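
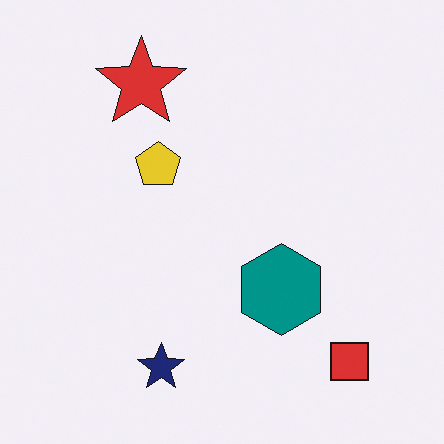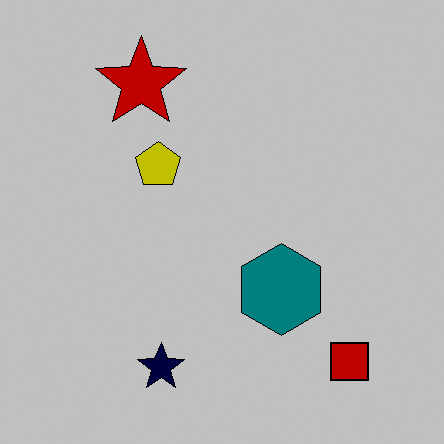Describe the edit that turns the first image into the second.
The image was aggressively posterized.

Each flat color has snapped to a coarser quantized level — most visibly, the near-white background has dropped to a flat grey.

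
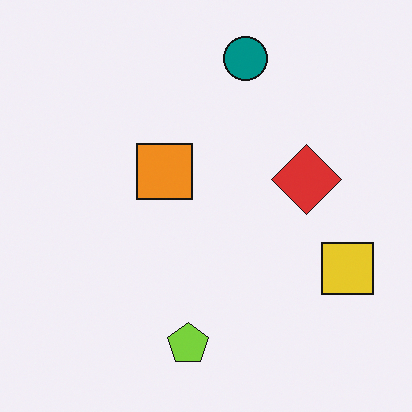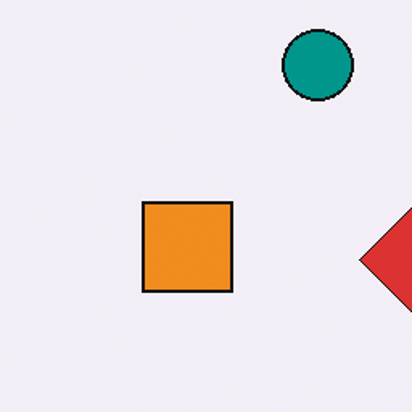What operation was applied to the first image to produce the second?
The image was cropped slightly and scaled back up.

The visible shapes are larger and the field of view is narrower; shapes near the original edges may be partly or wholly outside the frame — a crop-and-rescale.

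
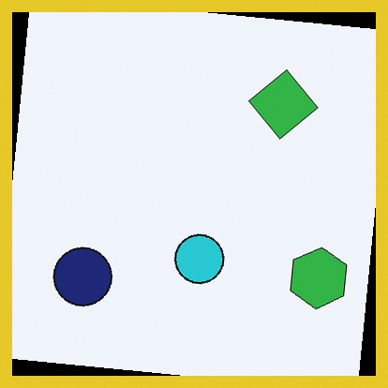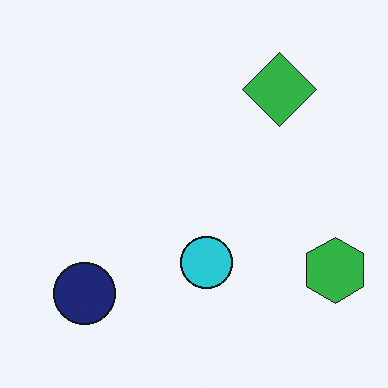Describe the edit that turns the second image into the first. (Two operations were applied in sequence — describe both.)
It was rotated clockwise by a few degrees, then framed with a yellow border.

Every shape is tilted by the same angle and the image corners show triangular fill wedges — a whole-image rotation by a non-right angle. A solid yellow frame runs around the edge of the first image, with the content slightly shrunk inside it.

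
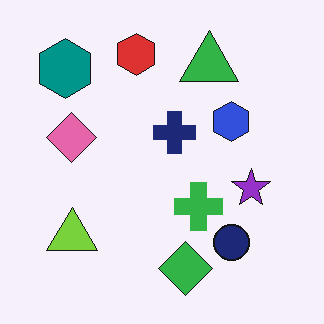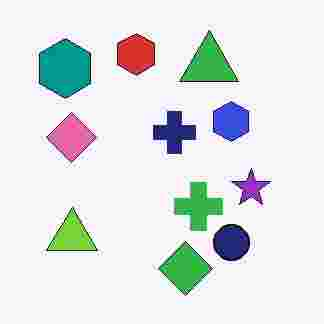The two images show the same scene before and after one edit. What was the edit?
This is the original image heavily JPEG-compressed with obvious blocking artifacts.

Blocky 8×8 compression artifacts appear around shape edges and the flat background shows ringing — characteristic JPEG degradation.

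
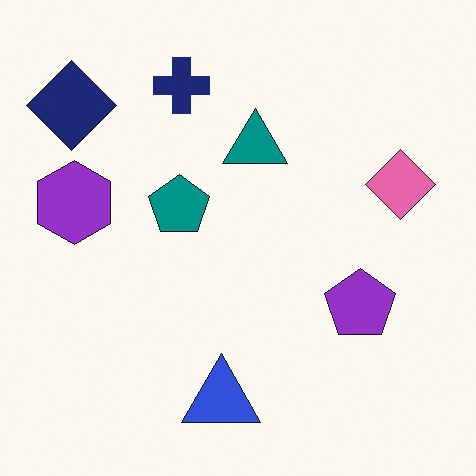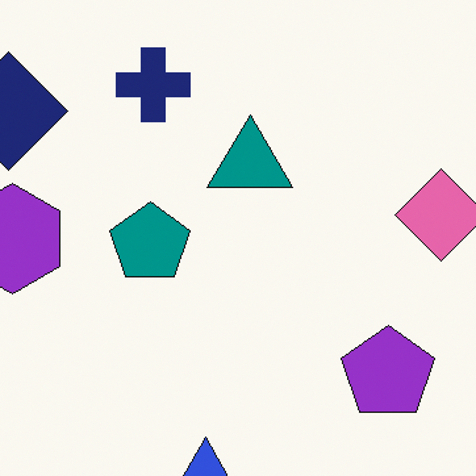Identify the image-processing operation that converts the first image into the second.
The image was cropped to a modestly smaller region and rescaled.

The visible shapes are larger and the field of view is narrower; shapes near the original edges may be partly or wholly outside the frame — a crop-and-rescale.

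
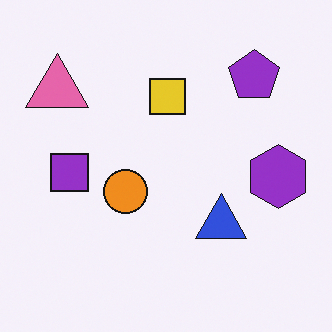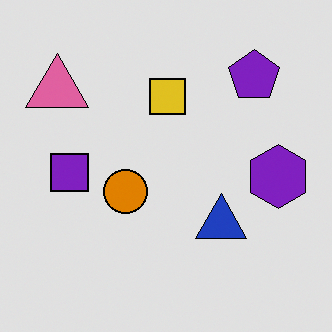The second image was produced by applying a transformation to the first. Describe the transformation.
This is the original image moderately posterized.

Each flat color has snapped to a coarser quantized level — most visibly, the near-white background has dropped to a flat grey.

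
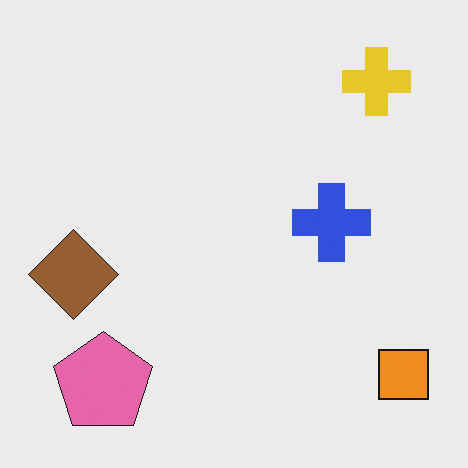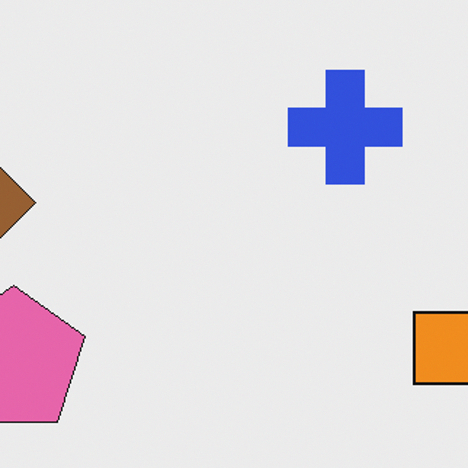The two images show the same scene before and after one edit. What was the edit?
The image was cropped slightly and scaled back up.

The visible shapes are larger and the field of view is narrower; shapes near the original edges may be partly or wholly outside the frame — a crop-and-rescale.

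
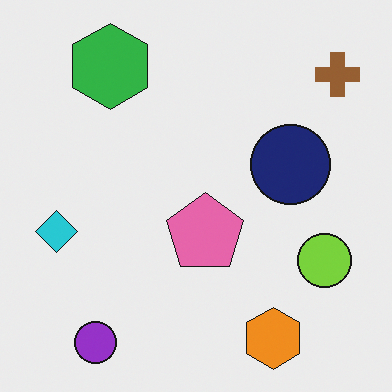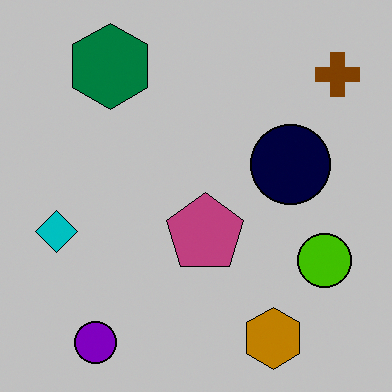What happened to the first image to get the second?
The transformation is: aggressively posterized.

Each flat color has snapped to a coarser quantized level — most visibly, the near-white background has dropped to a flat grey.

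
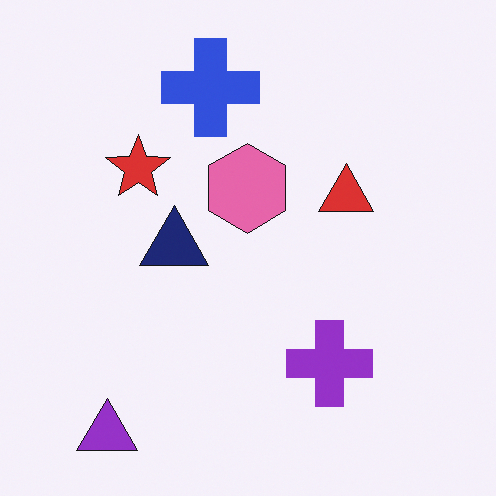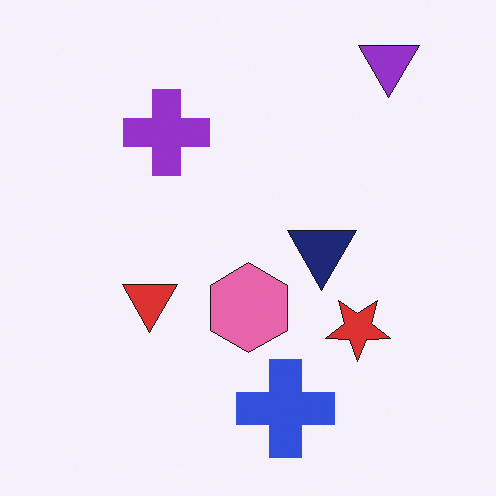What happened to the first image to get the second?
It was rotated 180°.

The purple triangle sits in the bottom-left of the first image and the top-right of the second — consistent with a whole-image 180° rotation.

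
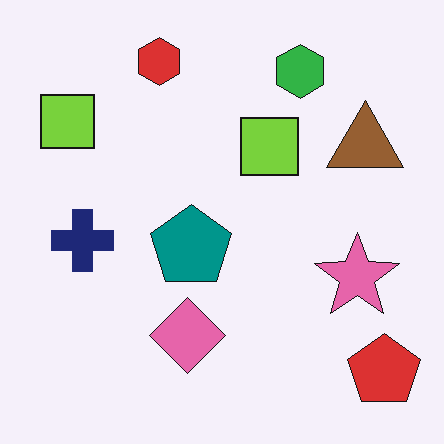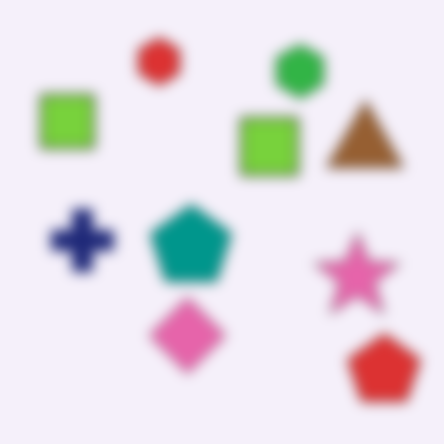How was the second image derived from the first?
The image was heavily blurred.

Shape edges and outlines are uniformly softened across the whole image.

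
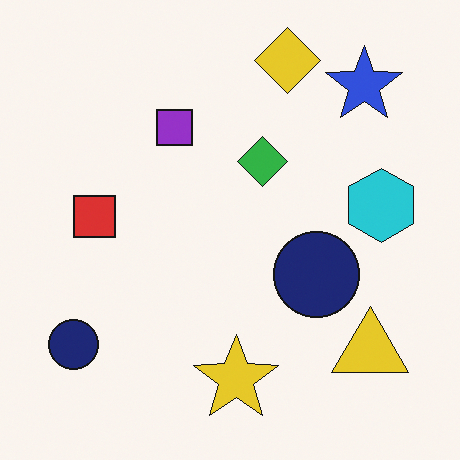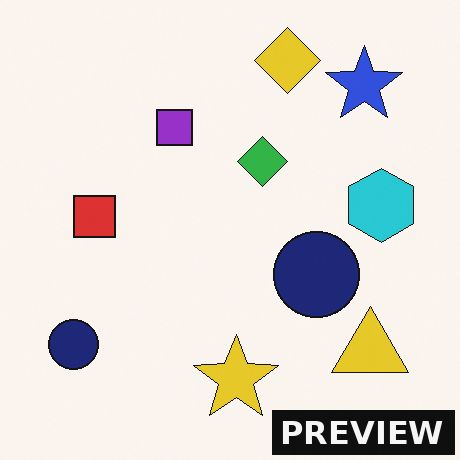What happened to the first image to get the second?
This is the original image watermarked with the text "PREVIEW" in the lower-right corner.

A dark label reading "PREVIEW" appears in the lower-right corner.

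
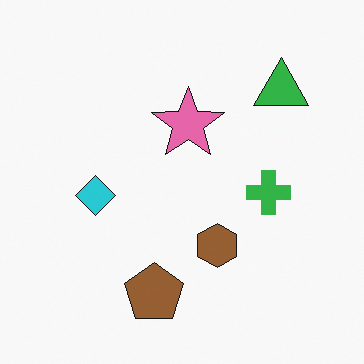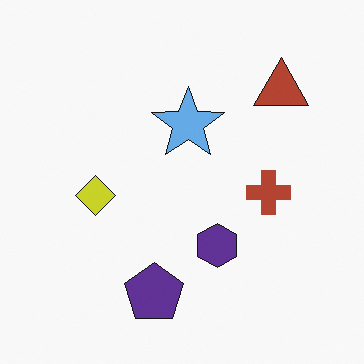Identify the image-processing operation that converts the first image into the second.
It was hue-shifted through roughly half the color wheel.

Every shape's color has rotated by the same amount around the hue wheel — a uniform hue shift.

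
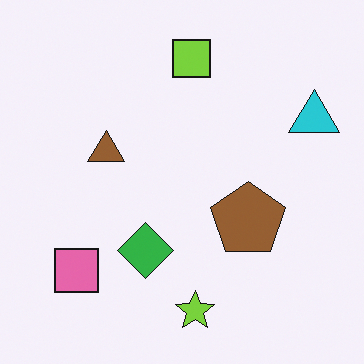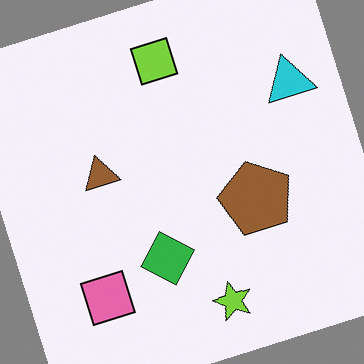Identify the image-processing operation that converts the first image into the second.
Rotated counter-clockwise by a moderate amount.

Every shape is tilted by the same angle and the image corners show triangular fill wedges — a whole-image rotation by a non-right angle.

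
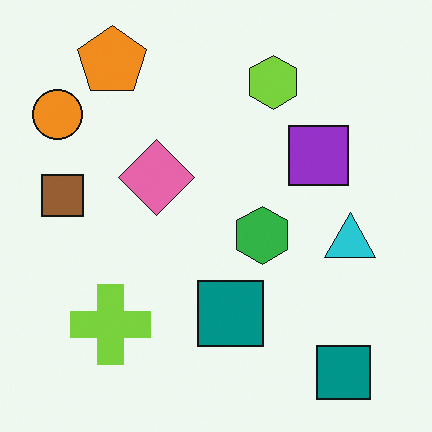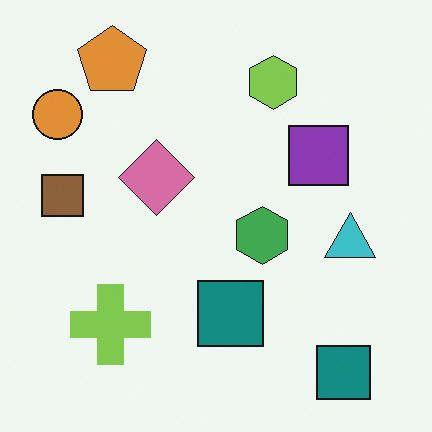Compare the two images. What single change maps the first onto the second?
The image was slightly desaturated.

All colors are more muted and greyish — a global saturation change.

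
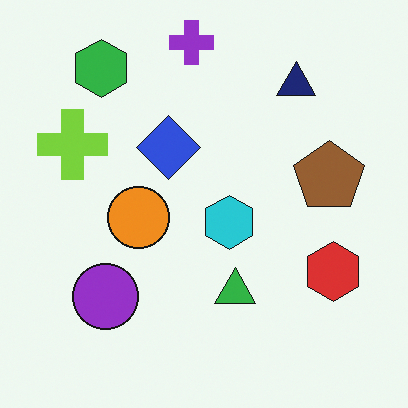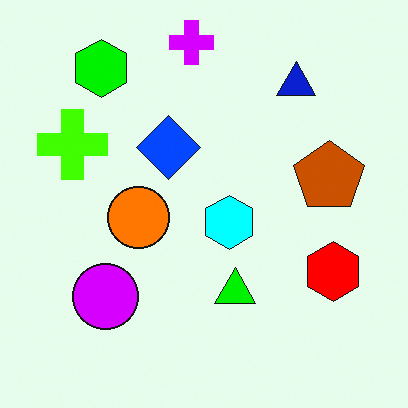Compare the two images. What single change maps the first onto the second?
The second image is the first heavily oversaturated.

All colors are more vivid — a global saturation change.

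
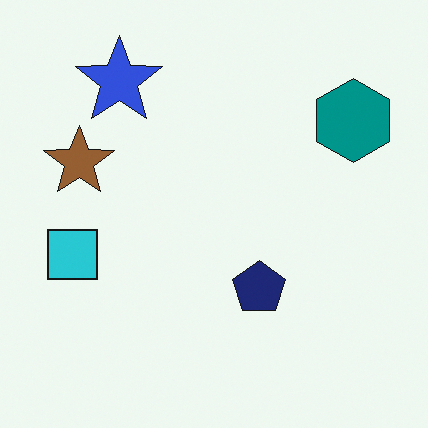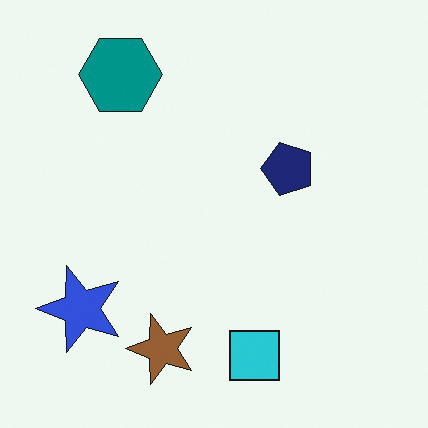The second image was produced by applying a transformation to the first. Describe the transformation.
Rotated 90° counter-clockwise.

The teal hexagon sits in the top-right of the first image and the top-left of the second — consistent with a whole-image 90° counter-clockwise rotation.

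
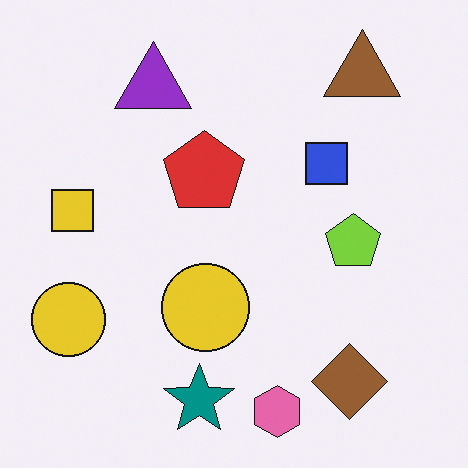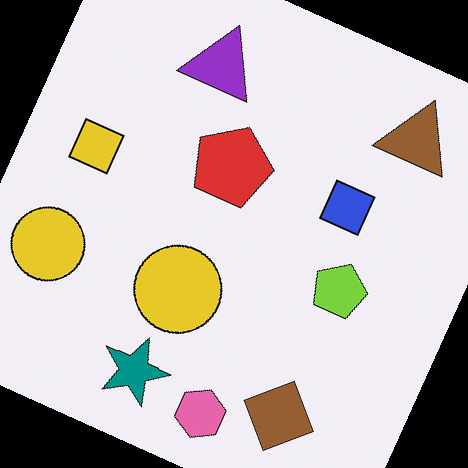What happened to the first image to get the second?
This is the original image rotated clockwise by a clearly visible amount.

Every shape is tilted by the same angle and the image corners show triangular fill wedges — a whole-image rotation by a non-right angle.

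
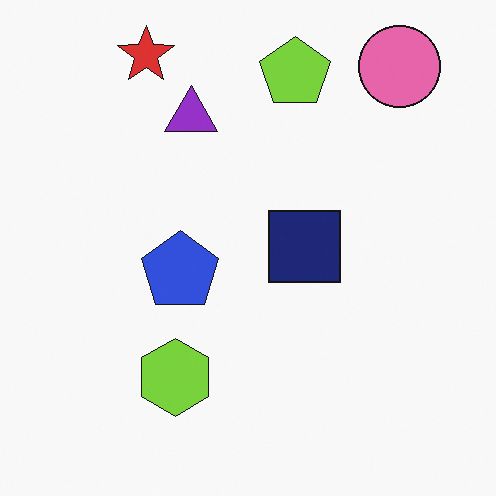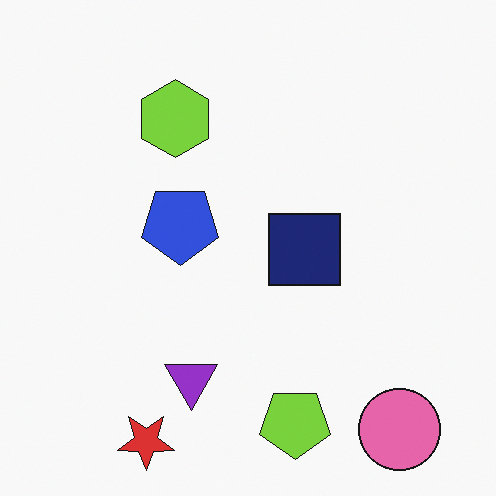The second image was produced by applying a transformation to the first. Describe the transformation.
This is the original image flipped vertically (top ↔ bottom).

The red star is in the top-left of the first image and the bottom-left of the second — shapes on opposite sides of the horizontal midline have swapped in a mirror flip.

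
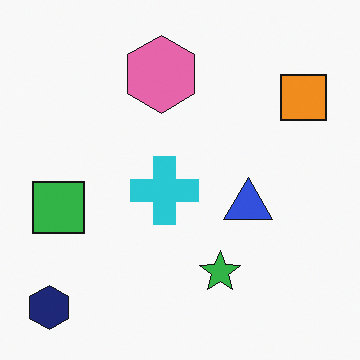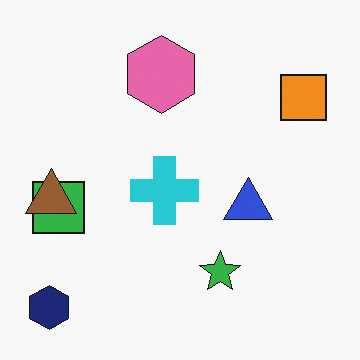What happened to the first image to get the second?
The second image is the first overlaid with an additional brown triangle.

A brown triangle appears in the second image that is absent from the first.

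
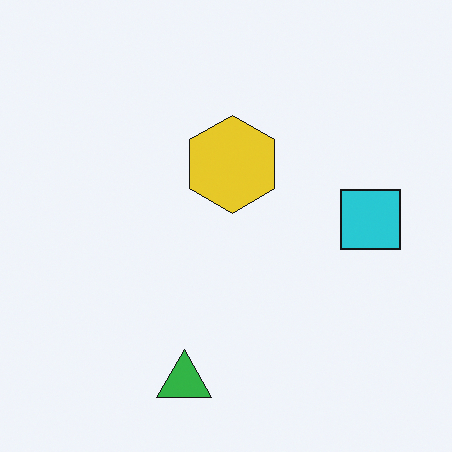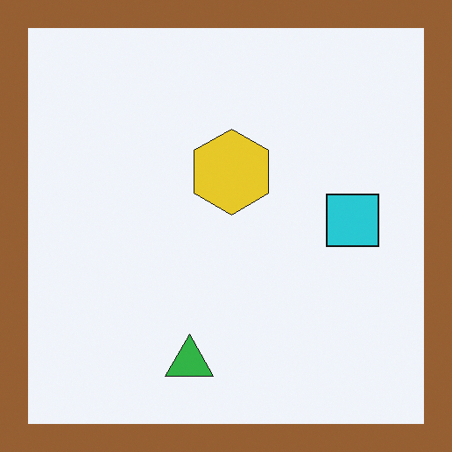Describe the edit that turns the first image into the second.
The second image is the first framed with a brown border.

A solid brown frame runs around the edge of the second image, with the content slightly shrunk inside it.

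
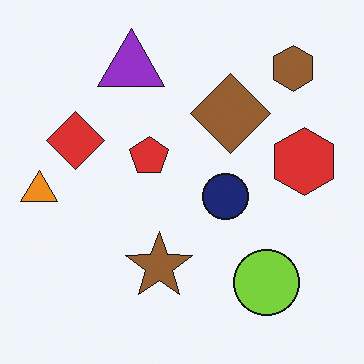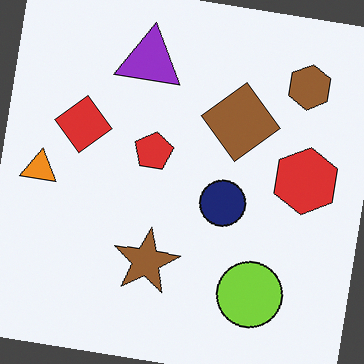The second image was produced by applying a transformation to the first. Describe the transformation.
The transformation is: rotated clockwise by a small amount.

Every shape is tilted by the same angle and the image corners show triangular fill wedges — a whole-image rotation by a non-right angle.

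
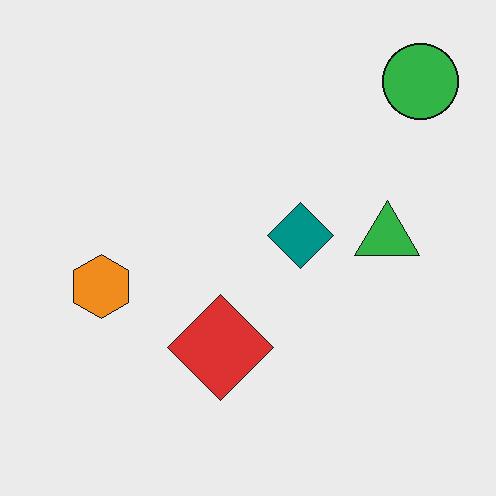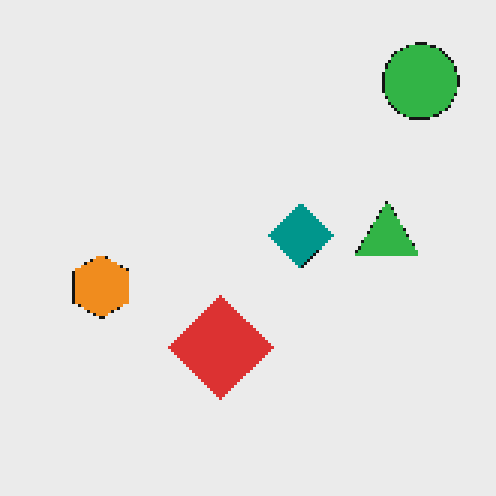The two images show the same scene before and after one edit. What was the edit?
Mildly pixelated.

Shapes are reduced to large square blocks; fine edges and outlines are lost — a downscale-then-upscale (mosaic) effect.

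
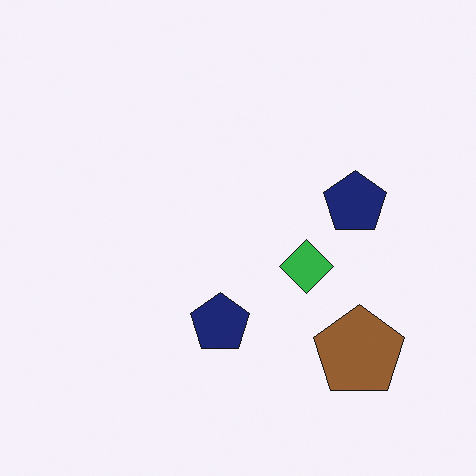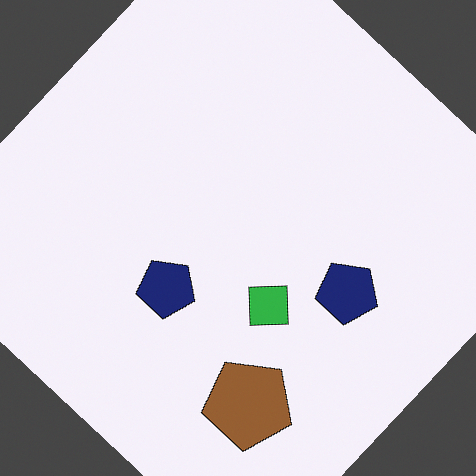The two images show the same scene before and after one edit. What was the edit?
The second image is the first rotated clockwise by a large amount — several tens of degrees.

Every shape is tilted by the same angle and the image corners show triangular fill wedges — a whole-image rotation by a non-right angle.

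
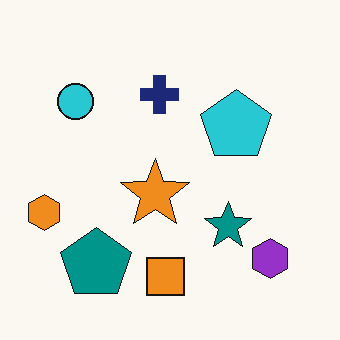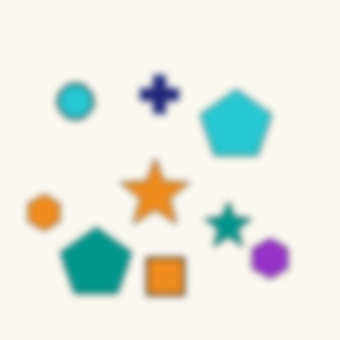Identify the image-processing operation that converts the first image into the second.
It was noticeably gaussian-blurred.

Shape edges and outlines are uniformly softened across the whole image.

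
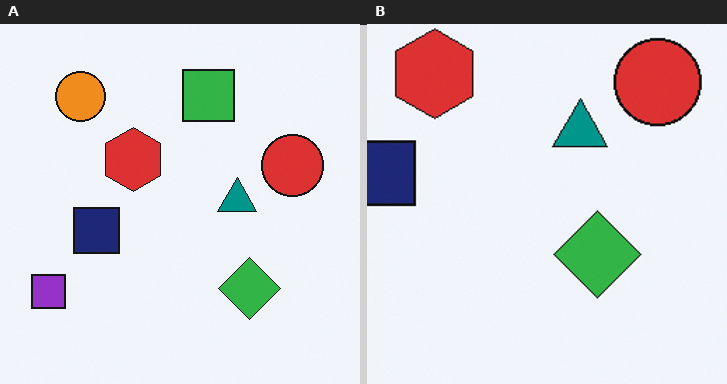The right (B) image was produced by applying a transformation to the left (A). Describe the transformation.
The right (B) image is the left (A) cropped to a modestly smaller region and rescaled.

The visible shapes are larger and the field of view is narrower; shapes near the original edges may be partly or wholly outside the frame — a crop-and-rescale.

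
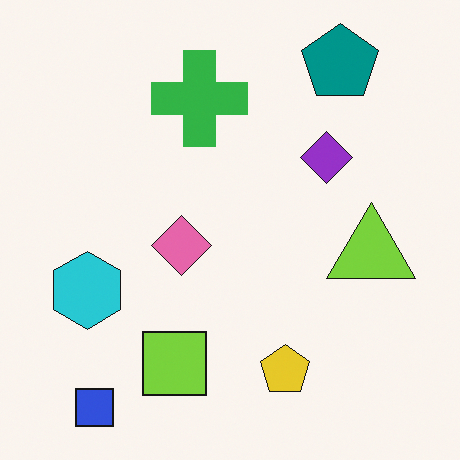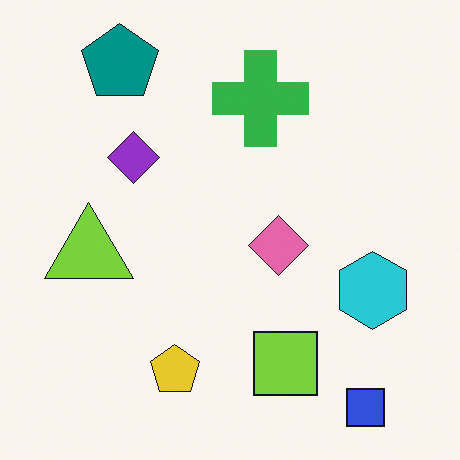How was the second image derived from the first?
Flipped horizontally (left ↔ right).

The cyan hexagon is in the left of the first image and the right of the second — shapes on opposite sides of the vertical midline have swapped in a mirror flip.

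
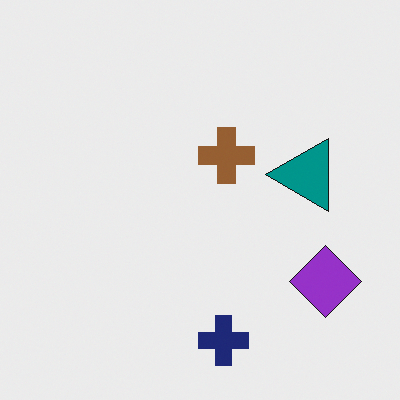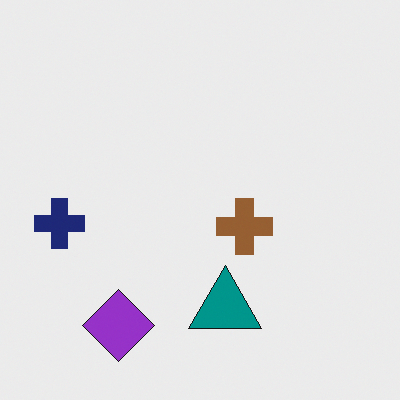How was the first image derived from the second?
Rotated 90° counter-clockwise.

The purple diamond sits in the bottom-left of the second image and the bottom-right of the first — consistent with a whole-image 90° counter-clockwise rotation.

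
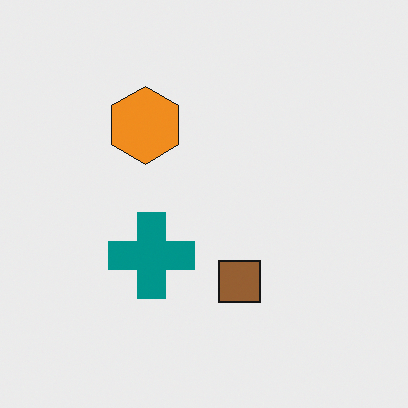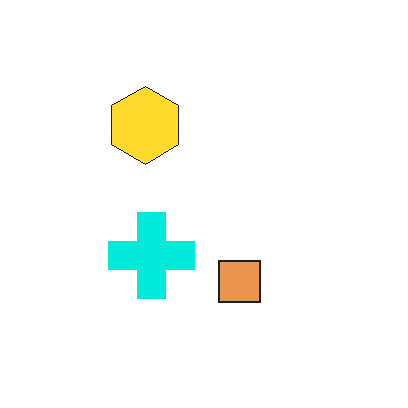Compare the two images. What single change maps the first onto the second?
The transformation is: substantially brightened.

Every pixel — background and shapes alike — is uniformly brightened.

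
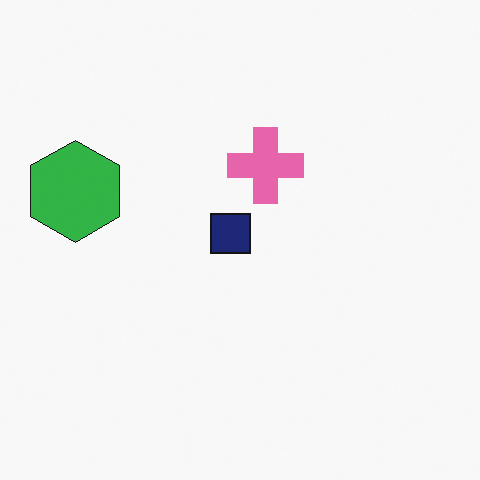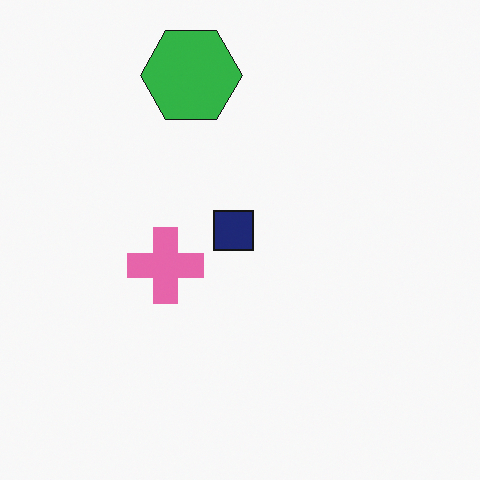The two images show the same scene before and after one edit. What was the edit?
Transposed (reflected across the top-left ↔ bottom-right diagonal).

Shapes have swapped their row and column positions — what was in the top-right is now in the bottom-left — a diagonal reflection.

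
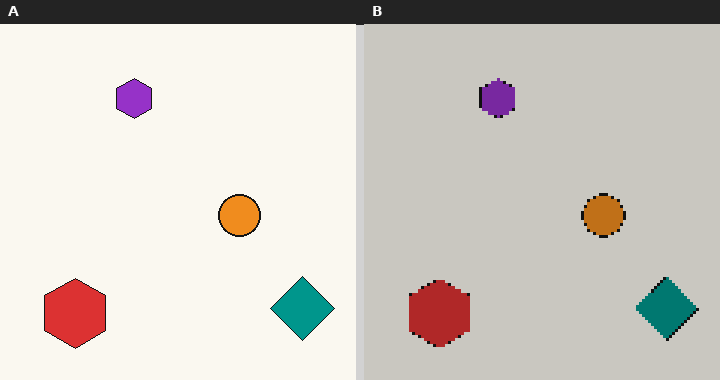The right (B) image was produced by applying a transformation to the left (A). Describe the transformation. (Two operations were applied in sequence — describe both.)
It was darkened a little, then mildly pixelated.

Every pixel — background and shapes alike — is uniformly darkened. Shapes are reduced to large square blocks; fine edges and outlines are lost — a downscale-then-upscale (mosaic) effect.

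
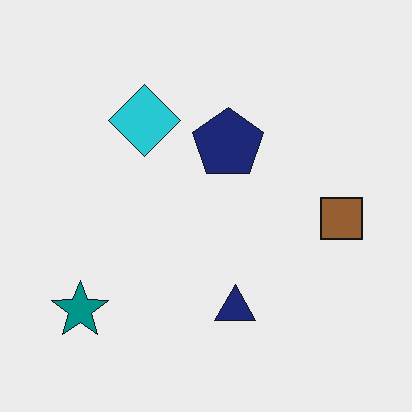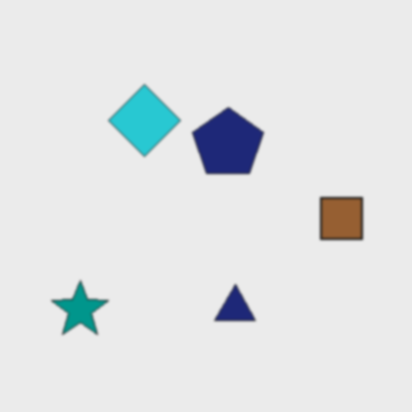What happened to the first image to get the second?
Lightly blurred.

Shape edges and outlines are uniformly softened across the whole image.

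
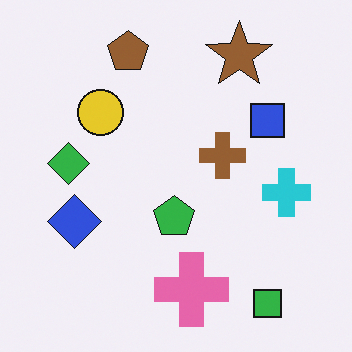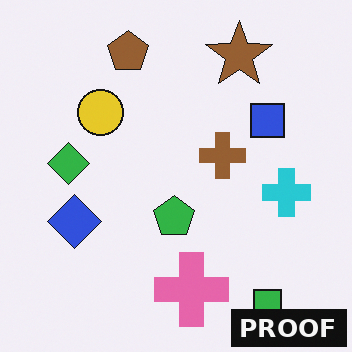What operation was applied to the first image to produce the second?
The transformation is: watermarked with the text "PROOF" in the lower-right corner.

A dark label reading "PROOF" appears in the lower-right corner.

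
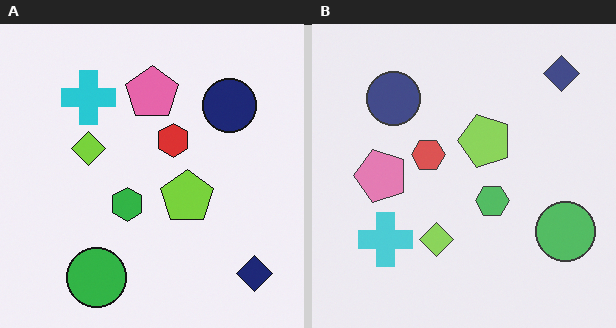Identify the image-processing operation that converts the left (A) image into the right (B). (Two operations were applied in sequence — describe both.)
It was given slightly reduced contrast, then rotated 90° counter-clockwise.

Tones are pushed toward mid-grey across the whole image — a global contrast change. The navy diamond sits in the bottom-right of the left (A) image and the top-right of the right (B) — consistent with a whole-image 90° counter-clockwise rotation.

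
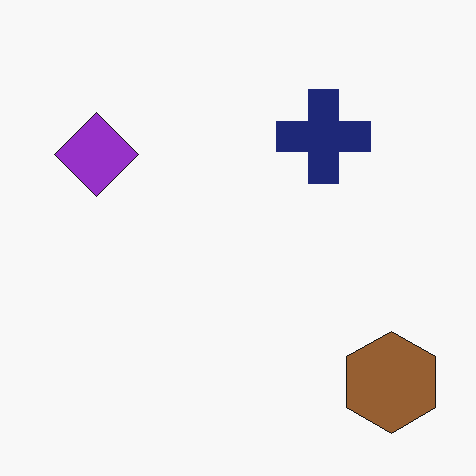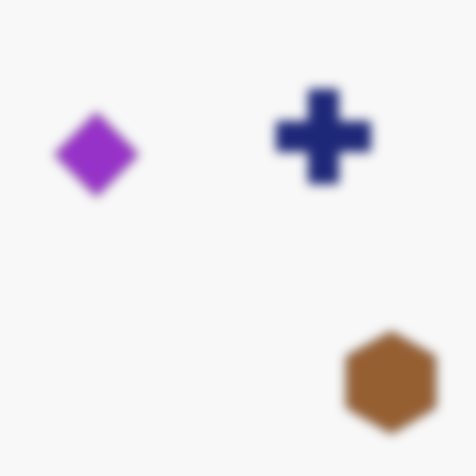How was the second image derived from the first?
Strongly gaussian-blurred.

Shape edges and outlines are uniformly softened across the whole image.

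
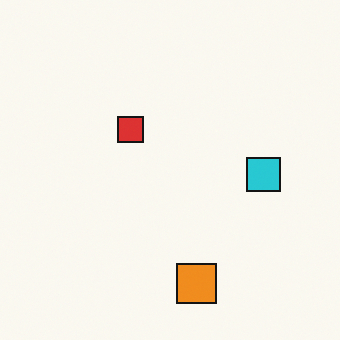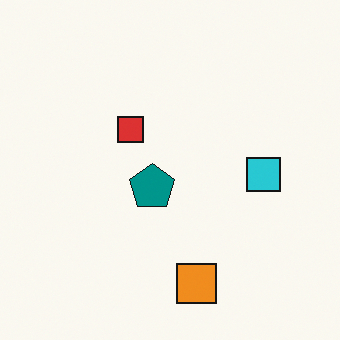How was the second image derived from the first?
The image was overlaid with an additional teal pentagon.

A teal pentagon appears in the second image that is absent from the first.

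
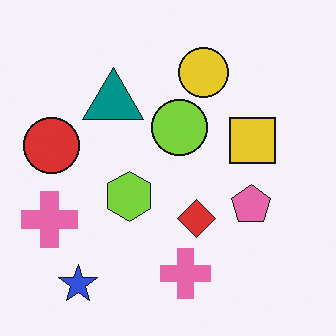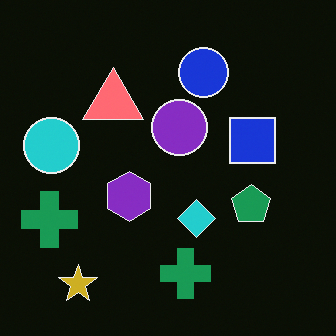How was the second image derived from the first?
It was color-inverted (negative).

The light background has become dark and every shape's color is its complement — a photographic negative.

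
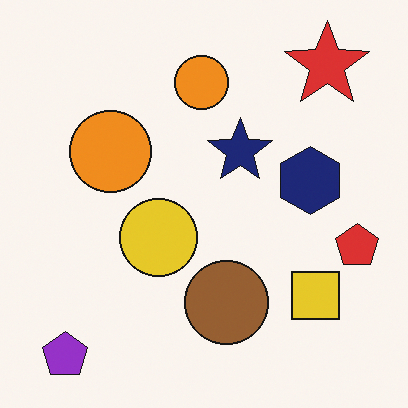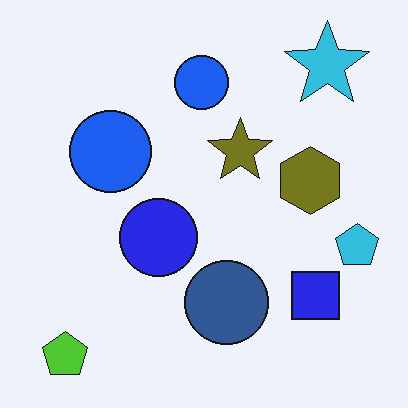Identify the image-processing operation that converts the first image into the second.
The second image is the first hue-shifted by a large amount.

Every shape's color has rotated by the same amount around the hue wheel — a uniform hue shift.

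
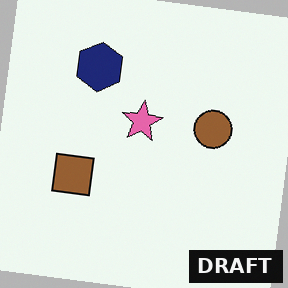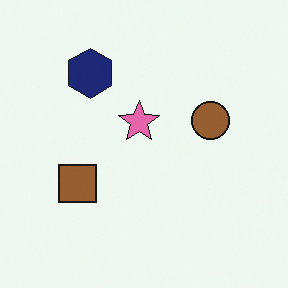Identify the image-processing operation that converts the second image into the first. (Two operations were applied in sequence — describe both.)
The first image is the second rotated clockwise by a small amount, then watermarked with the text "DRAFT" in the lower-right corner.

Every shape is tilted by the same angle and the image corners show triangular fill wedges — a whole-image rotation by a non-right angle. A dark label reading "DRAFT" appears in the lower-right corner.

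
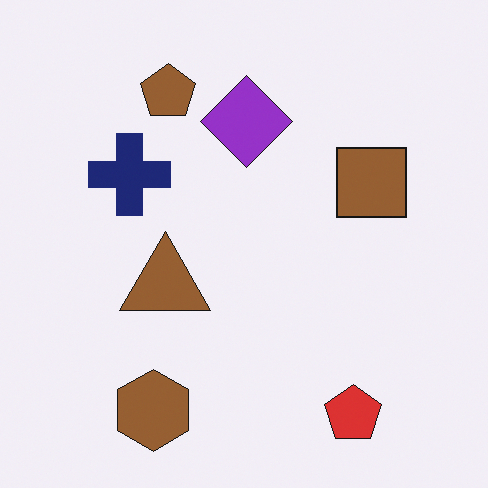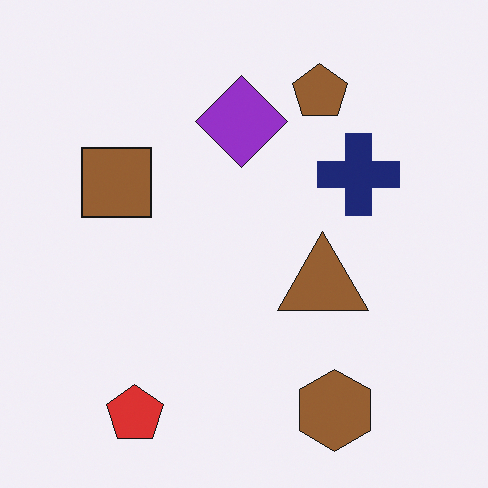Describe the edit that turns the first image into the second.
The transformation is: flipped horizontally (left ↔ right).

The brown square is in the right of the first image and the left of the second — shapes on opposite sides of the vertical midline have swapped in a mirror flip.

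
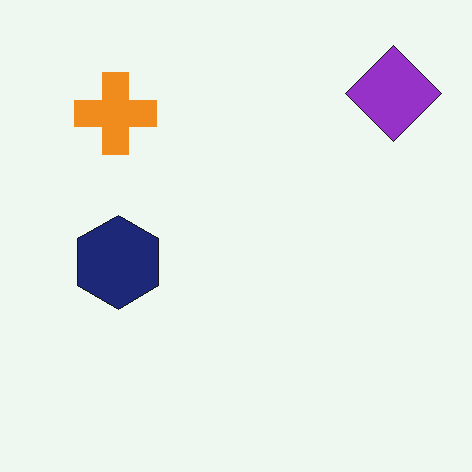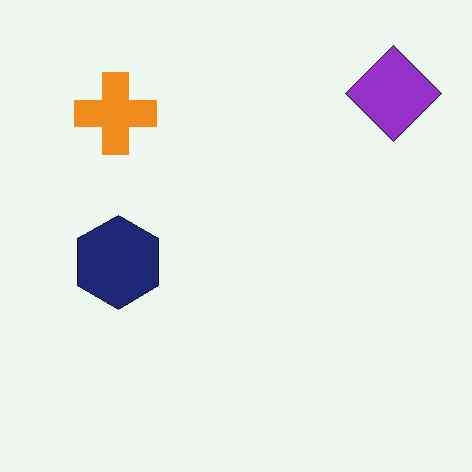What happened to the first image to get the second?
This is the original image given moderate JPEG compression.

Blocky 8×8 compression artifacts appear around shape edges and the flat background shows ringing — characteristic JPEG degradation.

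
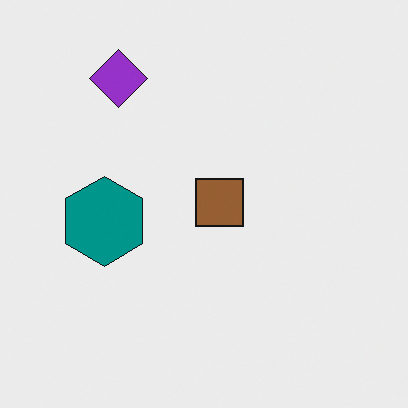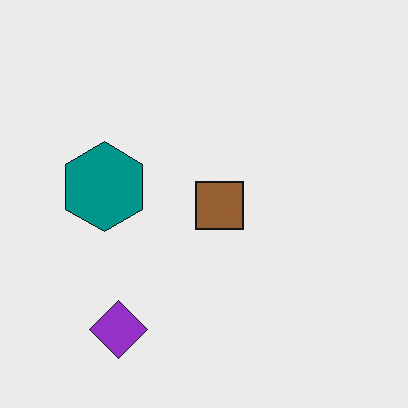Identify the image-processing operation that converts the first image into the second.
This is the original image flipped vertically (top ↔ bottom).

The purple diamond is in the top-left of the first image and the bottom-left of the second — shapes on opposite sides of the horizontal midline have swapped in a mirror flip.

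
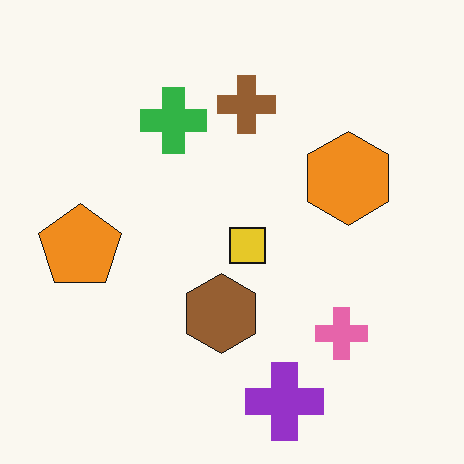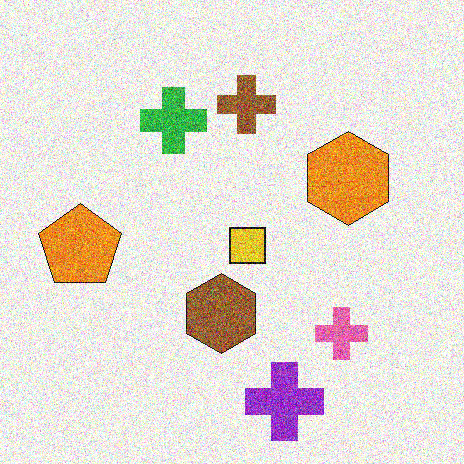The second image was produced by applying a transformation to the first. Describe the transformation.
This is the original image degraded with a thick layer of grain.

Random speckle covers the whole image, including the flat background.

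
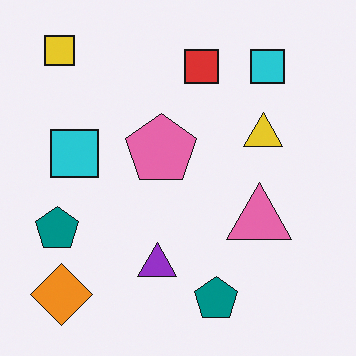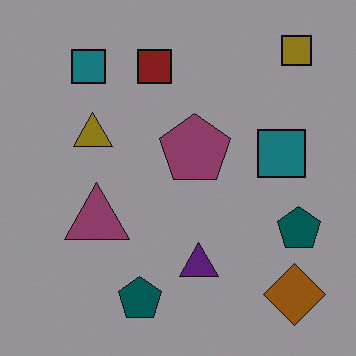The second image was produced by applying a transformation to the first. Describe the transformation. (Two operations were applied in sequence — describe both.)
The transformation is: darkened a lot, then flipped horizontally (left ↔ right).

Every pixel — background and shapes alike — is uniformly darkened. The yellow square is in the top-left of the first image and the top-right of the second — shapes on opposite sides of the vertical midline have swapped in a mirror flip.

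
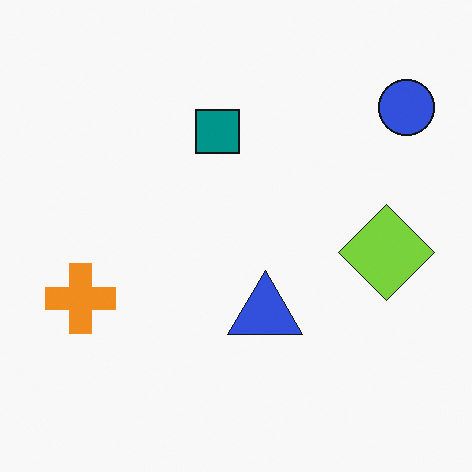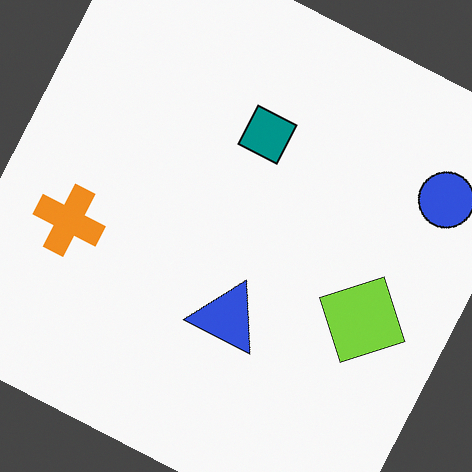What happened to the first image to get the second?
It was rotated clockwise by a moderate amount.

Every shape is tilted by the same angle and the image corners show triangular fill wedges — a whole-image rotation by a non-right angle.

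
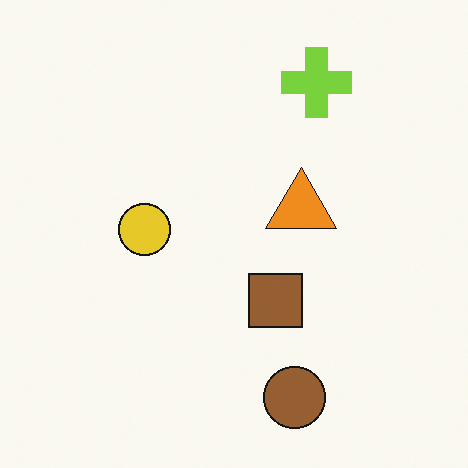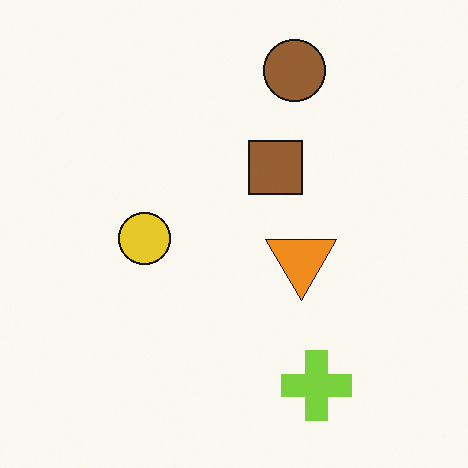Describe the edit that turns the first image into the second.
The transformation is: flipped vertically (top ↔ bottom).

The brown circle is in the bottom of the first image and the top of the second — shapes on opposite sides of the horizontal midline have swapped in a mirror flip.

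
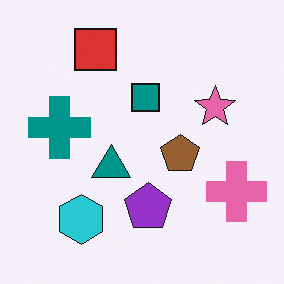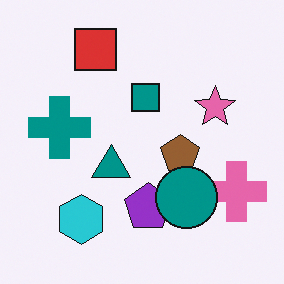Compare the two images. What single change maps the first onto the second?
This is the original image overlaid with an additional teal circle.

A teal circle appears in the second image that is absent from the first.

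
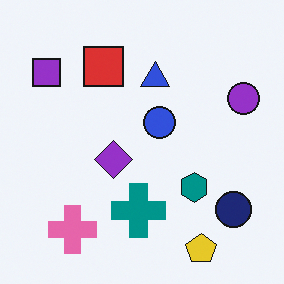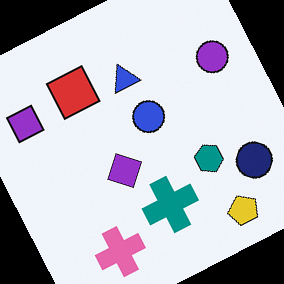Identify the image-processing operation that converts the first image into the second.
Rotated counter-clockwise by a clearly visible amount.

Every shape is tilted by the same angle and the image corners show triangular fill wedges — a whole-image rotation by a non-right angle.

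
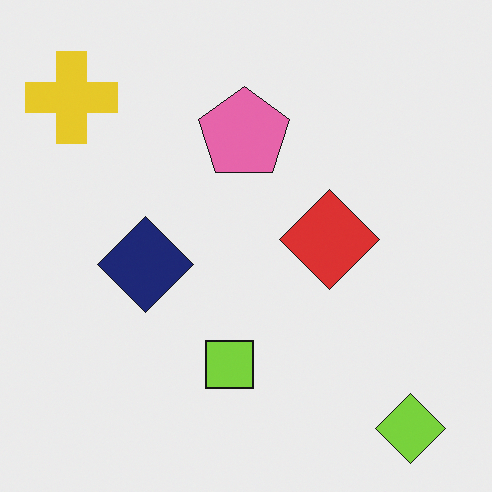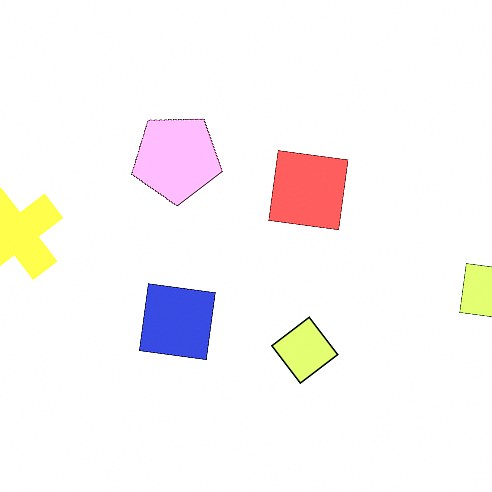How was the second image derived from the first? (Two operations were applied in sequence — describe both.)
It was rotated counter-clockwise by a large amount — several tens of degrees, then noticeably brightened.

Every shape is tilted by the same angle and the image corners show triangular fill wedges — a whole-image rotation by a non-right angle. Every pixel — background and shapes alike — is uniformly brightened.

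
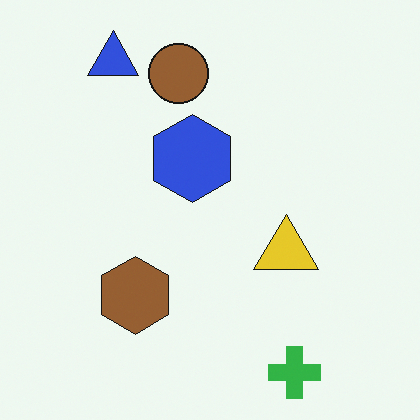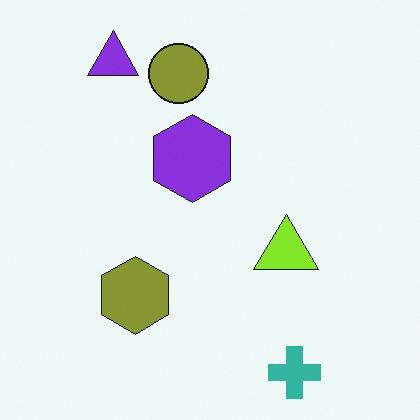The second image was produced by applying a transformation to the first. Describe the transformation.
The second image is the first hue-shifted by a small amount.

Every shape's color has rotated by the same amount around the hue wheel — a uniform hue shift.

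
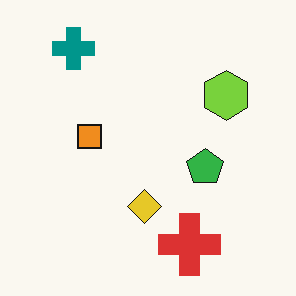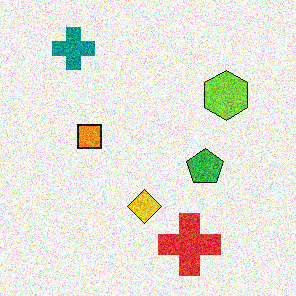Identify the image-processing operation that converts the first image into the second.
The transformation is: degraded with a thick layer of grain.

Random speckle covers the whole image, including the flat background.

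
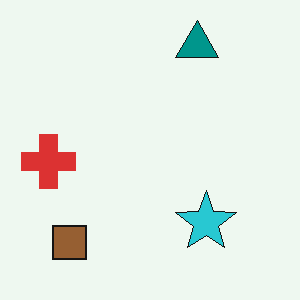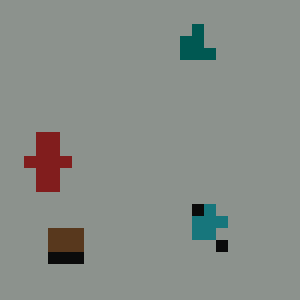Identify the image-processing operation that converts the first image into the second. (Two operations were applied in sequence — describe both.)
The image was darkened a lot, then heavily pixelated into large blocks.

Every pixel — background and shapes alike — is uniformly darkened. Shapes are reduced to large square blocks; fine edges and outlines are lost — a downscale-then-upscale (mosaic) effect.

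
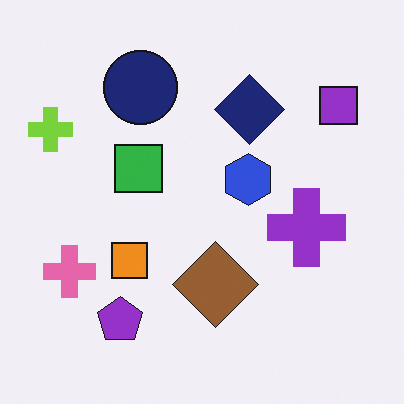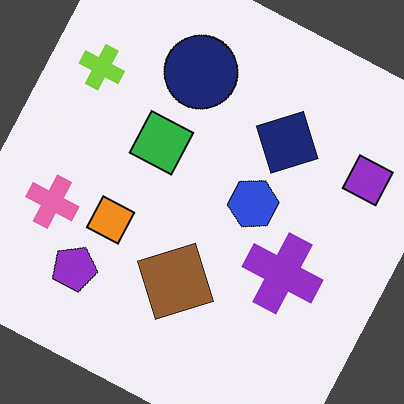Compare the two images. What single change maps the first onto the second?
The image was rotated clockwise by a clearly visible amount.

Every shape is tilted by the same angle and the image corners show triangular fill wedges — a whole-image rotation by a non-right angle.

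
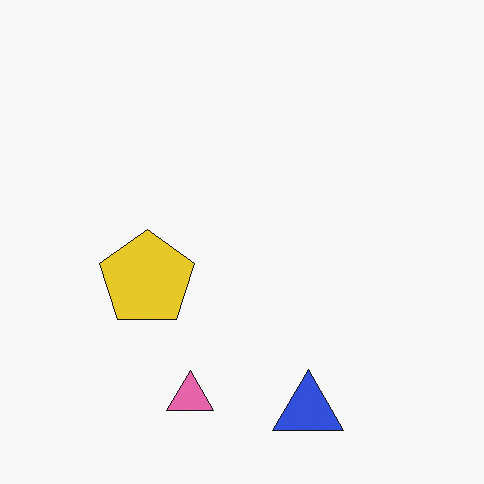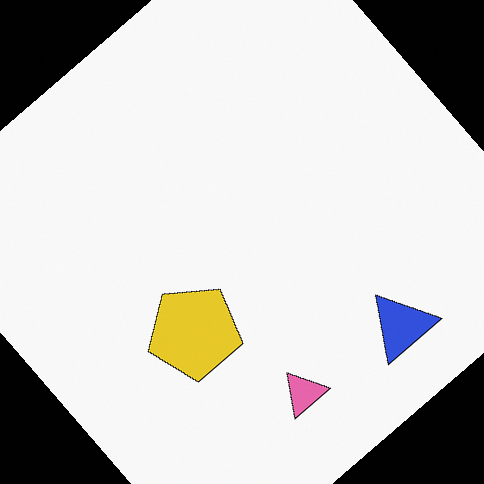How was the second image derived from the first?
Rotated counter-clockwise by a large amount — several tens of degrees.

Every shape is tilted by the same angle and the image corners show triangular fill wedges — a whole-image rotation by a non-right angle.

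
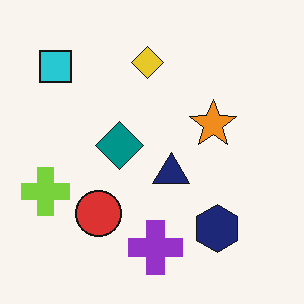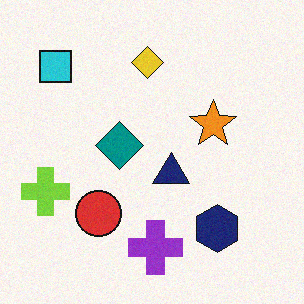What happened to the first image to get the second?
The second image is the first degraded with subtle gaussian noise.

Random speckle covers the whole image, including the flat background.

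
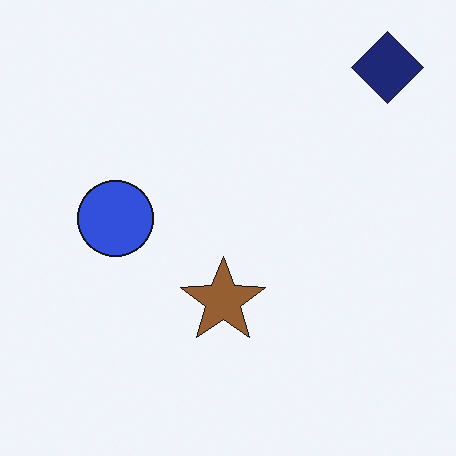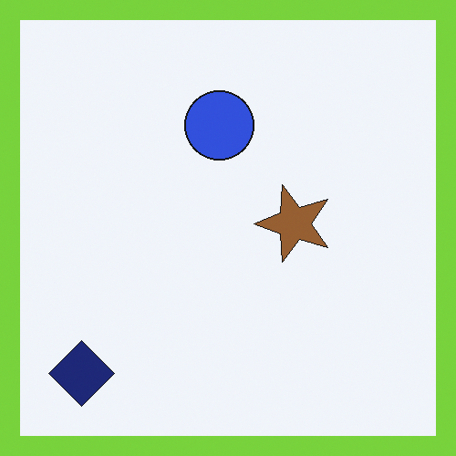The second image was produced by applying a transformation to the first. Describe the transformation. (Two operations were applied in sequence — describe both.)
The transformation is: transposed (reflected across the top-left ↔ bottom-right diagonal), then framed with a lime border.

Shapes have swapped their row and column positions — what was in the top-right is now in the bottom-left — a diagonal reflection. A solid lime frame runs around the edge of the second image, with the content slightly shrunk inside it.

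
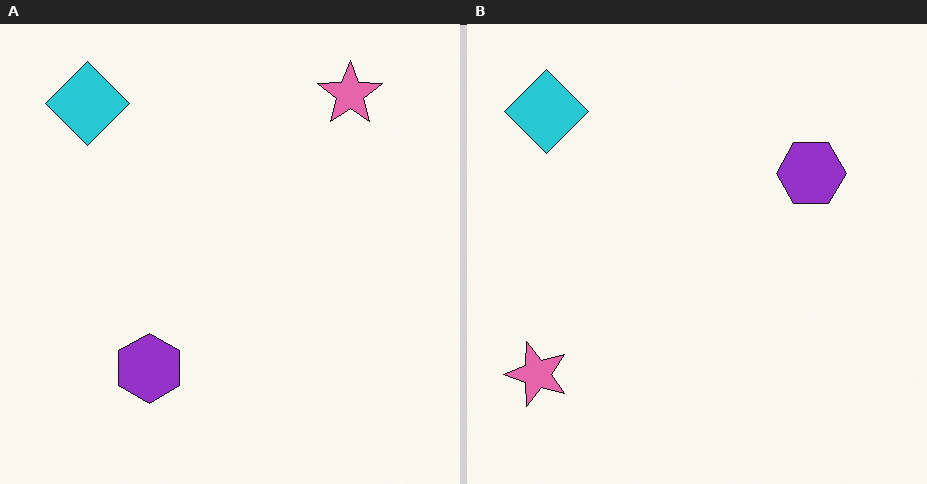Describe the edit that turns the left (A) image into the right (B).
Transposed (reflected across the top-left ↔ bottom-right diagonal).

Shapes have swapped their row and column positions — what was in the top-right is now in the bottom-left — a diagonal reflection.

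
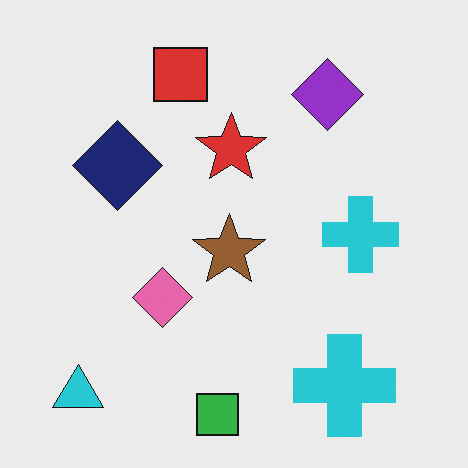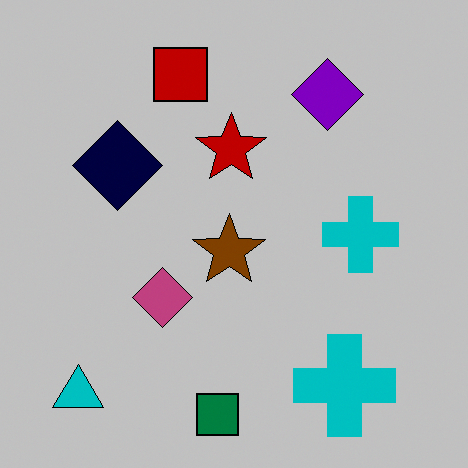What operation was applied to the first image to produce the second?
Heavily posterized to just a handful of flat colors.

Each flat color has snapped to a coarser quantized level — most visibly, the near-white background has dropped to a flat grey.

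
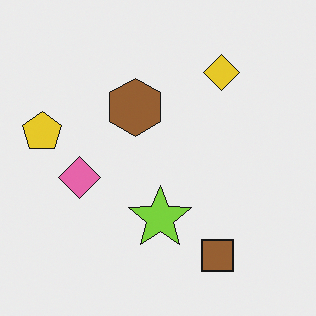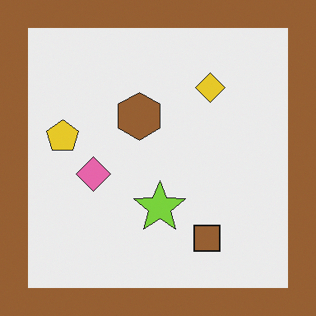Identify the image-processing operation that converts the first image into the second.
The image was framed with a brown border.

A solid brown frame runs around the edge of the second image, with the content slightly shrunk inside it.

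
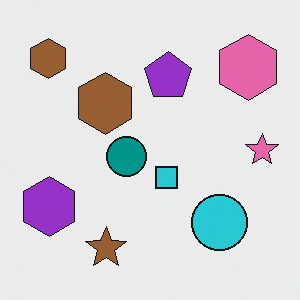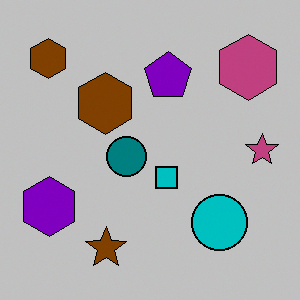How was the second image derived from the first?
The second image is the first heavily posterized to just a handful of flat colors.

Each flat color has snapped to a coarser quantized level — most visibly, the near-white background has dropped to a flat grey.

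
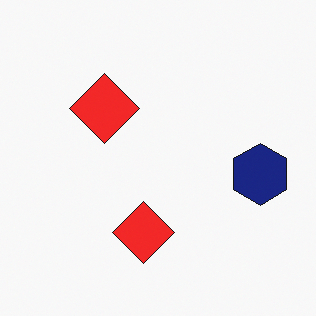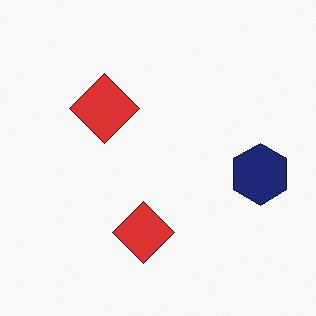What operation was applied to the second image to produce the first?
This is the original image slightly oversaturated.

All colors are more vivid — a global saturation change.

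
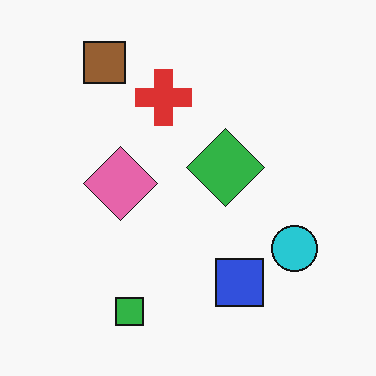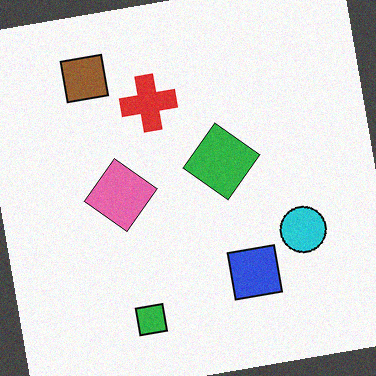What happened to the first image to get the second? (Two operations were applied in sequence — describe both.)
The transformation is: rotated counter-clockwise by a small amount, then degraded with subtle gaussian noise.

Every shape is tilted by the same angle and the image corners show triangular fill wedges — a whole-image rotation by a non-right angle. Random speckle covers the whole image, including the flat background.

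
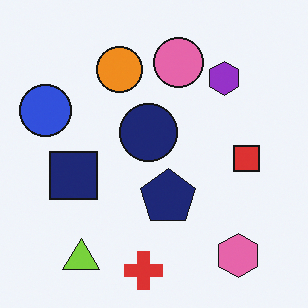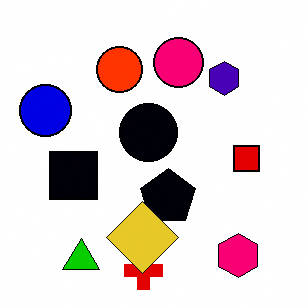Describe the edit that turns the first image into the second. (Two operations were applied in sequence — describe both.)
The second image is the first boosted in contrast, then overlaid with an additional yellow diamond.

Tones are pushed away from mid-grey across the whole image — a global contrast change. A yellow diamond appears in the second image that is absent from the first.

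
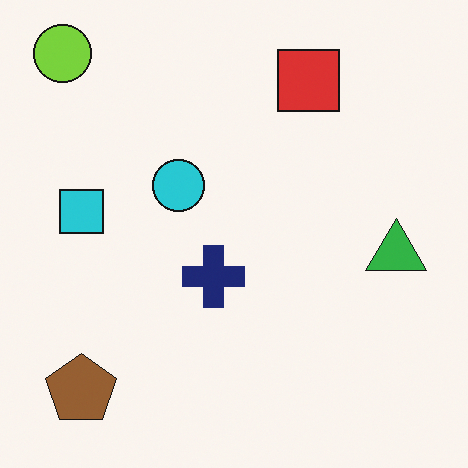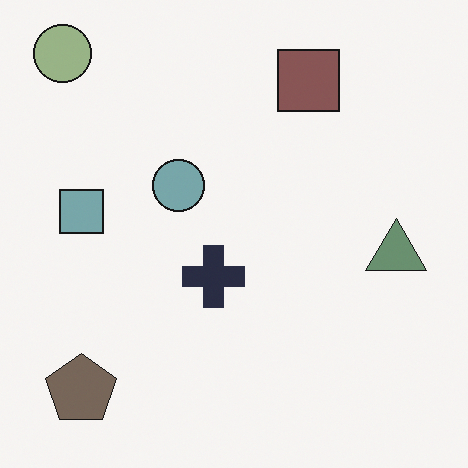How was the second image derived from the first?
The second image is the first made much more muted (saturation change).

All colors are more muted and greyish — a global saturation change.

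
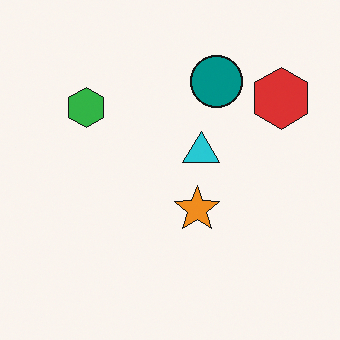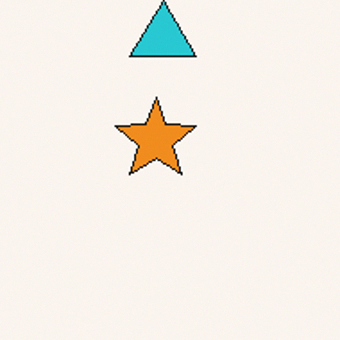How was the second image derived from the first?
The transformation is: cropped tightly and scaled back up.

The visible shapes are larger and the field of view is narrower; shapes near the original edges may be partly or wholly outside the frame — a crop-and-rescale.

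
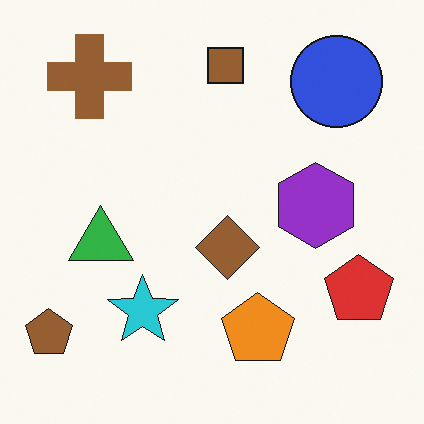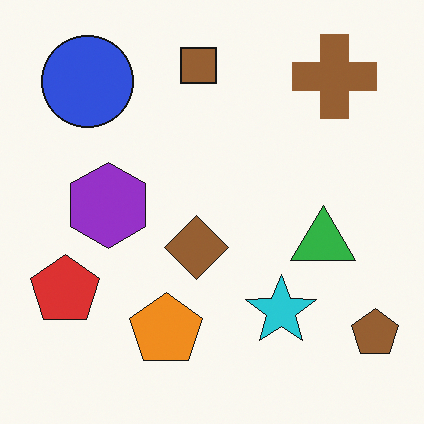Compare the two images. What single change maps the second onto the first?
The transformation is: flipped horizontally (left ↔ right).

The brown pentagon is in the bottom-right of the second image and the bottom-left of the first — shapes on opposite sides of the vertical midline have swapped in a mirror flip.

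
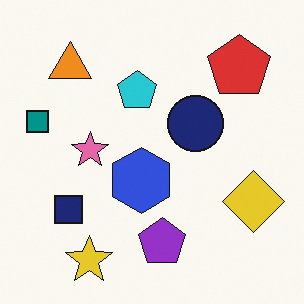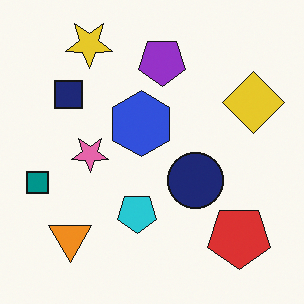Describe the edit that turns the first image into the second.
This is the original image flipped vertically (top ↔ bottom).

The yellow star is in the bottom-left of the first image and the top-left of the second — shapes on opposite sides of the horizontal midline have swapped in a mirror flip.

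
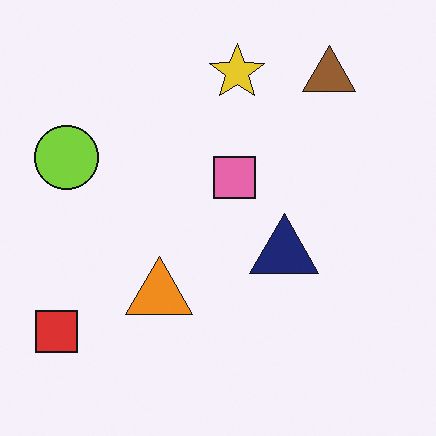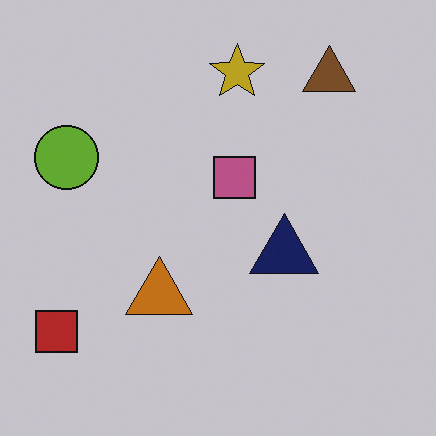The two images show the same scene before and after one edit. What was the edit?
The transformation is: darkened a little.

Every pixel — background and shapes alike — is uniformly darkened.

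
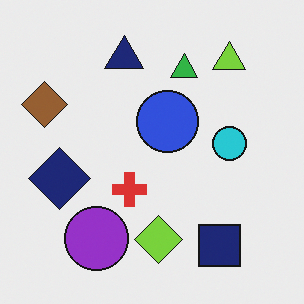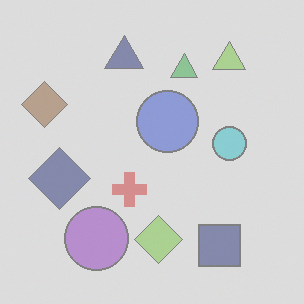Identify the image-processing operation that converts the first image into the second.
The second image is the first washed out (contrast reduced).

Tones are pushed toward mid-grey across the whole image — a global contrast change.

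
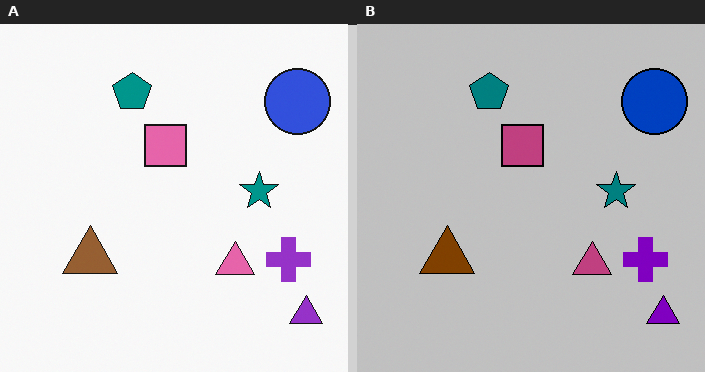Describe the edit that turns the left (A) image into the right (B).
Aggressively posterized.

Each flat color has snapped to a coarser quantized level — most visibly, the near-white background has dropped to a flat grey.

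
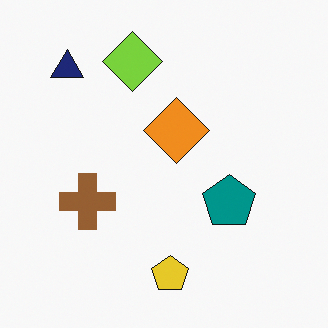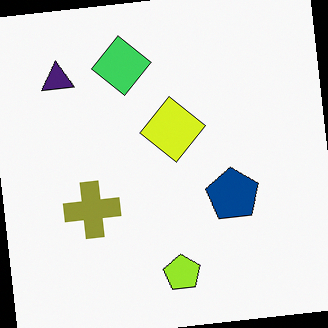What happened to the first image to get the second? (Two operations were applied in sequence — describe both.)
The second image is the first hue-shifted slightly, then rotated counter-clockwise by a small amount.

Every shape's color has rotated by the same amount around the hue wheel — a uniform hue shift. Every shape is tilted by the same angle and the image corners show triangular fill wedges — a whole-image rotation by a non-right angle.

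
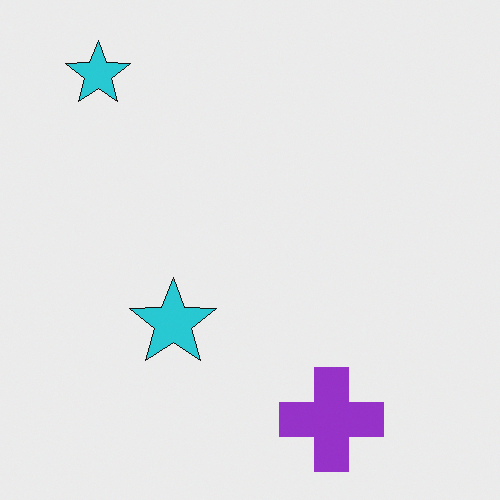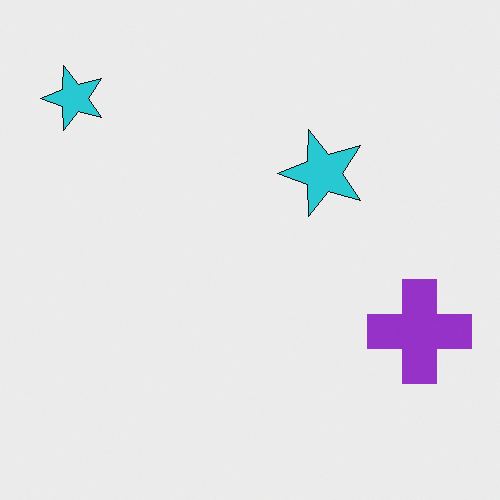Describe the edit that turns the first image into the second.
The transformation is: transposed (reflected across the top-left ↔ bottom-right diagonal).

Shapes have swapped their row and column positions — what was in the top-right is now in the bottom-left — a diagonal reflection.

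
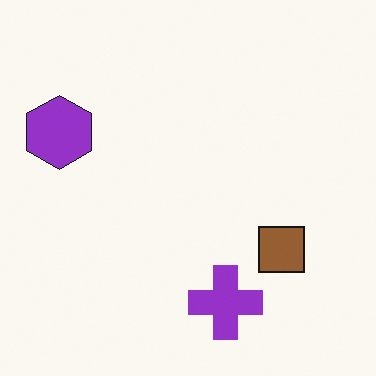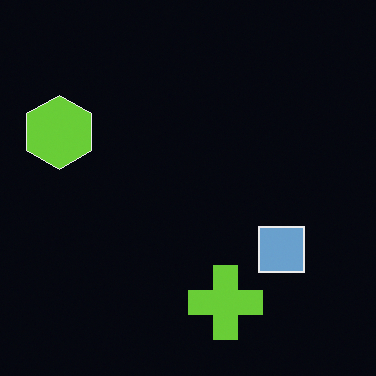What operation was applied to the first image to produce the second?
This is the original image color-inverted (negative).

The light background has become dark and every shape's color is its complement — a photographic negative.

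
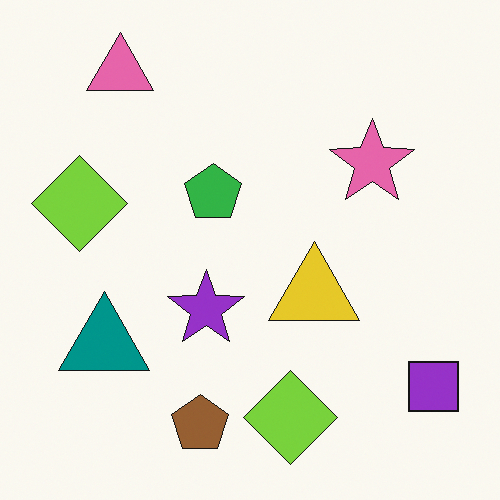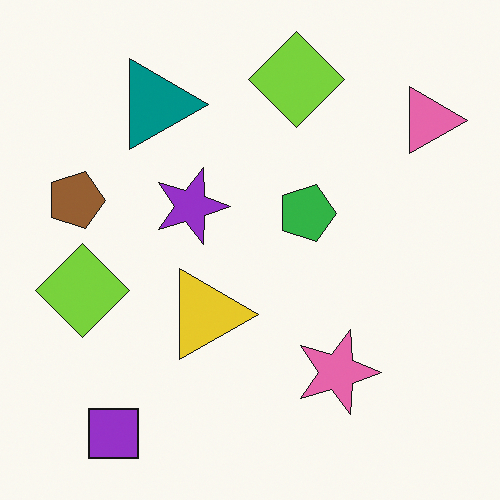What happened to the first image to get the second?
The image was rotated 90° clockwise.

The purple square sits in the bottom-right of the first image and the bottom-left of the second — consistent with a whole-image 90° clockwise rotation.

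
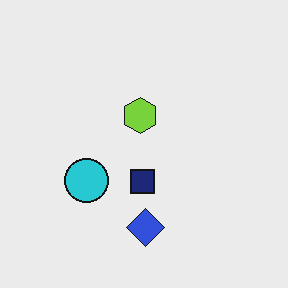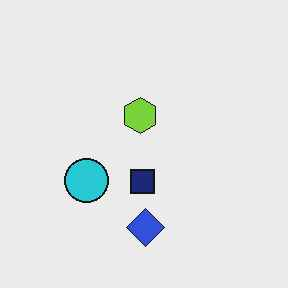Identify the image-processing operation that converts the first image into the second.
Given moderate JPEG compression.

Blocky 8×8 compression artifacts appear around shape edges and the flat background shows ringing — characteristic JPEG degradation.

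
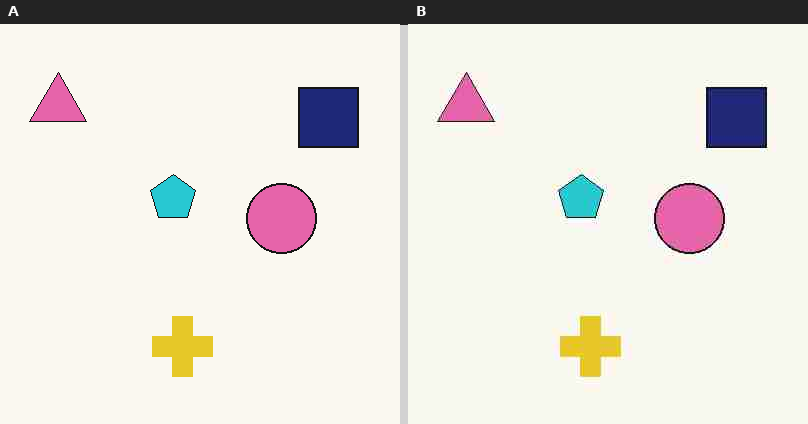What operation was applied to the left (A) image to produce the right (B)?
The right (B) image is the left (A) degraded with heavy JPEG compression.

Blocky 8×8 compression artifacts appear around shape edges and the flat background shows ringing — characteristic JPEG degradation.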